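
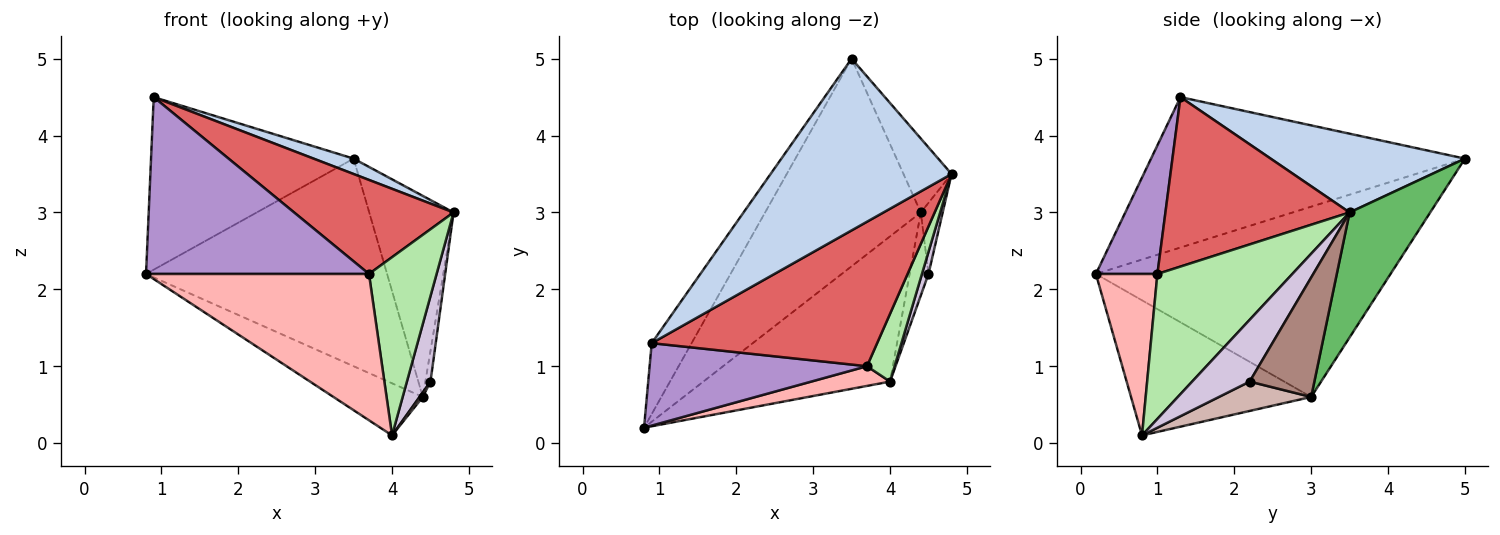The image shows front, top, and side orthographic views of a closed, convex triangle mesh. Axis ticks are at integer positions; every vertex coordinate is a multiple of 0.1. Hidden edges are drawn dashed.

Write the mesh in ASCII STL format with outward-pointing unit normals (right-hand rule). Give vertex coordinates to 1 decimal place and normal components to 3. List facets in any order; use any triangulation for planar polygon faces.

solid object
 facet normal -0.820 0.529 -0.217
  outer loop
   vertex 0.9 1.3 4.5
   vertex 3.5 5.0 3.7
   vertex 0.8 0.2 2.2
  endloop
 endfacet
 facet normal 0.398 -0.082 0.914
  outer loop
   vertex 0.9 1.3 4.5
   vertex 4.8 3.5 3.0
   vertex 3.5 5.0 3.7
  endloop
 endfacet
 facet normal -0.654 0.535 -0.535
  outer loop
   vertex 4.4 3.0 0.6
   vertex 0.8 0.2 2.2
   vertex 3.5 5.0 3.7
  endloop
 endfacet
 facet normal -0.563 0.279 -0.778
  outer loop
   vertex 4.4 3.0 0.6
   vertex 4.0 0.8 0.1
   vertex 0.8 0.2 2.2
  endloop
 endfacet
 facet normal 0.668 0.699 -0.257
  outer loop
   vertex 4.4 3.0 0.6
   vertex 3.5 5.0 3.7
   vertex 4.8 3.5 3.0
  endloop
 endfacet
 facet normal 0.881 -0.442 0.168
  outer loop
   vertex 3.7 1.0 2.2
   vertex 4.0 0.8 0.1
   vertex 4.8 3.5 3.0
  endloop
 endfacet
 facet normal 0.533 -0.461 0.709
  outer loop
   vertex 3.7 1.0 2.2
   vertex 4.8 3.5 3.0
   vertex 0.9 1.3 4.5
  endloop
 endfacet
 facet normal 0.264 -0.956 0.129
  outer loop
   vertex 3.7 1.0 2.2
   vertex 0.8 0.2 2.2
   vertex 4.0 0.8 0.1
  endloop
 endfacet
 facet normal 0.243 -0.879 0.410
  outer loop
   vertex 3.7 1.0 2.2
   vertex 0.9 1.3 4.5
   vertex 0.8 0.2 2.2
  endloop
 endfacet
 facet normal 0.921 -0.378 0.098
  outer loop
   vertex 4.5 2.2 0.8
   vertex 4.8 3.5 3.0
   vertex 4.0 0.8 0.1
  endloop
 endfacet
 facet normal 0.981 0.078 -0.180
  outer loop
   vertex 4.5 2.2 0.8
   vertex 4.4 3.0 0.6
   vertex 4.8 3.5 3.0
  endloop
 endfacet
 facet normal 0.841 -0.030 -0.541
  outer loop
   vertex 4.5 2.2 0.8
   vertex 4.0 0.8 0.1
   vertex 4.4 3.0 0.6
  endloop
 endfacet
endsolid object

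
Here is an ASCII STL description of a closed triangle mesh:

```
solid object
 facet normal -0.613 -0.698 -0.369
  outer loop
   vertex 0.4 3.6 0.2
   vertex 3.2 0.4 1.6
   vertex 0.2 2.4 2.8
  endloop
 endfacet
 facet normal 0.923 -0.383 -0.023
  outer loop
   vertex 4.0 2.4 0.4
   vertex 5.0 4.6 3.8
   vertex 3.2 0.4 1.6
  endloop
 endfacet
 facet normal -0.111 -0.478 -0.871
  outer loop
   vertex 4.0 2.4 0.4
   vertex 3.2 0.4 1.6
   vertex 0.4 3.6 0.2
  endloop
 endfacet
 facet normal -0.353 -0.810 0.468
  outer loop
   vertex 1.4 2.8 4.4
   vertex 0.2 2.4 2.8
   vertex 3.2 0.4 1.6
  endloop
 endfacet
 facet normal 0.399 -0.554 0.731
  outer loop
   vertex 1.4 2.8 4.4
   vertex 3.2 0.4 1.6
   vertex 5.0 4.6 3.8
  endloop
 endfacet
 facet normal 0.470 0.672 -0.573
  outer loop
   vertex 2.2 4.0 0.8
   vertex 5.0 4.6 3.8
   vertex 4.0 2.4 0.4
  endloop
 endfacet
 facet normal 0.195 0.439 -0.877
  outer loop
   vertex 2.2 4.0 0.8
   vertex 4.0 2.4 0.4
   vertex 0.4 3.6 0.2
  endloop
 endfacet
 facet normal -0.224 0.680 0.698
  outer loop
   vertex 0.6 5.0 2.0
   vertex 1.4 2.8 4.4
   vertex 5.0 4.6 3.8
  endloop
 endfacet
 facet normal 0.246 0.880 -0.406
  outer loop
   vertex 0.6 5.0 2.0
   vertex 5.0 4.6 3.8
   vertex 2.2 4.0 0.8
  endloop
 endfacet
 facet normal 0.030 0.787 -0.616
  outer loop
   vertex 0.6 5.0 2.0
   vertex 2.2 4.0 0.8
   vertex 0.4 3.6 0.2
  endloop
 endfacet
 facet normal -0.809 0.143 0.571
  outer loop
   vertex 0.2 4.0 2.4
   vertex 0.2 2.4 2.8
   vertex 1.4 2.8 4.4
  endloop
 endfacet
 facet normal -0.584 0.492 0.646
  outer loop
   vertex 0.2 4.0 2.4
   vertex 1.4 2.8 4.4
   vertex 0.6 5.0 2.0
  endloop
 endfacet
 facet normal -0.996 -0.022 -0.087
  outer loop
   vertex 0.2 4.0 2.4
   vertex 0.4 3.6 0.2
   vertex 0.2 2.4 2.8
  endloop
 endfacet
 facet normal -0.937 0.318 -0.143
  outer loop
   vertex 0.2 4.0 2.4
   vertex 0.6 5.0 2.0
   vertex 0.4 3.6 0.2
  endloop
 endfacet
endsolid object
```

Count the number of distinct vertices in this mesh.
9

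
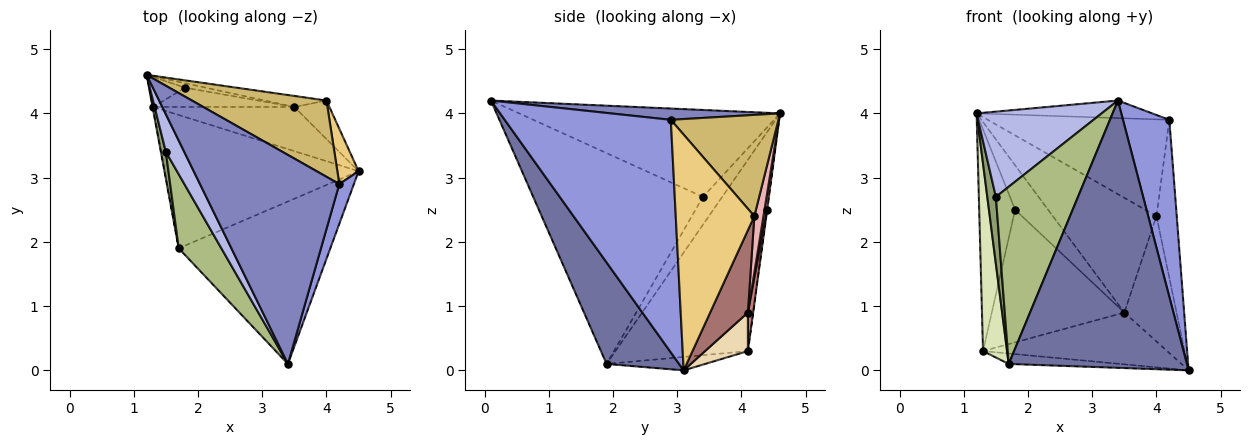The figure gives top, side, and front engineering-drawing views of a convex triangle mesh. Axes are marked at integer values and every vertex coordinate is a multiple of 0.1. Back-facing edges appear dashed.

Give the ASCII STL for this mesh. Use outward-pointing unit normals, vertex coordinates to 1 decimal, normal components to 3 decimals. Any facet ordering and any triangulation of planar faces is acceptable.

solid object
 facet normal 0.328 -0.807 -0.491
  outer loop
   vertex 1.7 1.9 0.1
   vertex 4.5 3.1 0.0
   vertex 3.4 0.1 4.2
  endloop
 endfacet
 facet normal 0.080 0.083 0.993
  outer loop
   vertex 4.2 2.9 3.9
   vertex 1.2 4.6 4.0
   vertex 3.4 0.1 4.2
  endloop
 endfacet
 facet normal 0.961 -0.268 0.060
  outer loop
   vertex 4.2 2.9 3.9
   vertex 3.4 0.1 4.2
   vertex 4.5 3.1 0.0
  endloop
 endfacet
 facet normal -0.886 -0.425 0.188
  outer loop
   vertex 1.5 3.4 2.7
   vertex 3.4 0.1 4.2
   vertex 1.2 4.6 4.0
  endloop
 endfacet
 facet normal -0.902 -0.401 0.162
  outer loop
   vertex 1.5 3.4 2.7
   vertex 1.2 4.6 4.0
   vertex 1.7 1.9 0.1
  endloop
 endfacet
 facet normal -0.886 -0.428 0.179
  outer loop
   vertex 1.5 3.4 2.7
   vertex 1.7 1.9 0.1
   vertex 3.4 0.1 4.2
  endloop
 endfacet
 facet normal -0.005 0.991 -0.134
  outer loop
   vertex 1.3 4.1 0.3
   vertex 1.2 4.6 4.0
   vertex 1.8 4.4 2.5
  endloop
 endfacet
 facet normal -0.984 -0.179 -0.002
  outer loop
   vertex 1.3 4.1 0.3
   vertex 1.7 1.9 0.1
   vertex 1.2 4.6 4.0
  endloop
 endfacet
 facet normal -0.069 0.078 -0.995
  outer loop
   vertex 1.3 4.1 0.3
   vertex 4.5 3.1 0.0
   vertex 1.7 1.9 0.1
  endloop
 endfacet
 facet normal 0.422 0.712 0.561
  outer loop
   vertex 4.0 4.2 2.4
   vertex 1.2 4.6 4.0
   vertex 4.2 2.9 3.9
  endloop
 endfacet
 facet normal 0.965 0.249 0.087
  outer loop
   vertex 4.0 4.2 2.4
   vertex 4.2 2.9 3.9
   vertex 4.5 3.1 0.0
  endloop
 endfacet
 facet normal 0.174 0.749 -0.639
  outer loop
   vertex 3.5 4.1 0.9
   vertex 4.5 3.1 0.0
   vertex 1.3 4.1 0.3
  endloop
 endfacet
 facet normal 0.569 0.786 -0.242
  outer loop
   vertex 3.5 4.1 0.9
   vertex 4.0 4.2 2.4
   vertex 4.5 3.1 0.0
  endloop
 endfacet
 facet normal 0.039 0.989 -0.144
  outer loop
   vertex 3.5 4.1 0.9
   vertex 1.3 4.1 0.3
   vertex 1.8 4.4 2.5
  endloop
 endfacet
 facet normal 0.081 0.992 -0.100
  outer loop
   vertex 3.5 4.1 0.9
   vertex 1.8 4.4 2.5
   vertex 1.2 4.6 4.0
  endloop
 endfacet
 facet normal 0.087 0.992 -0.095
  outer loop
   vertex 3.5 4.1 0.9
   vertex 1.2 4.6 4.0
   vertex 4.0 4.2 2.4
  endloop
 endfacet
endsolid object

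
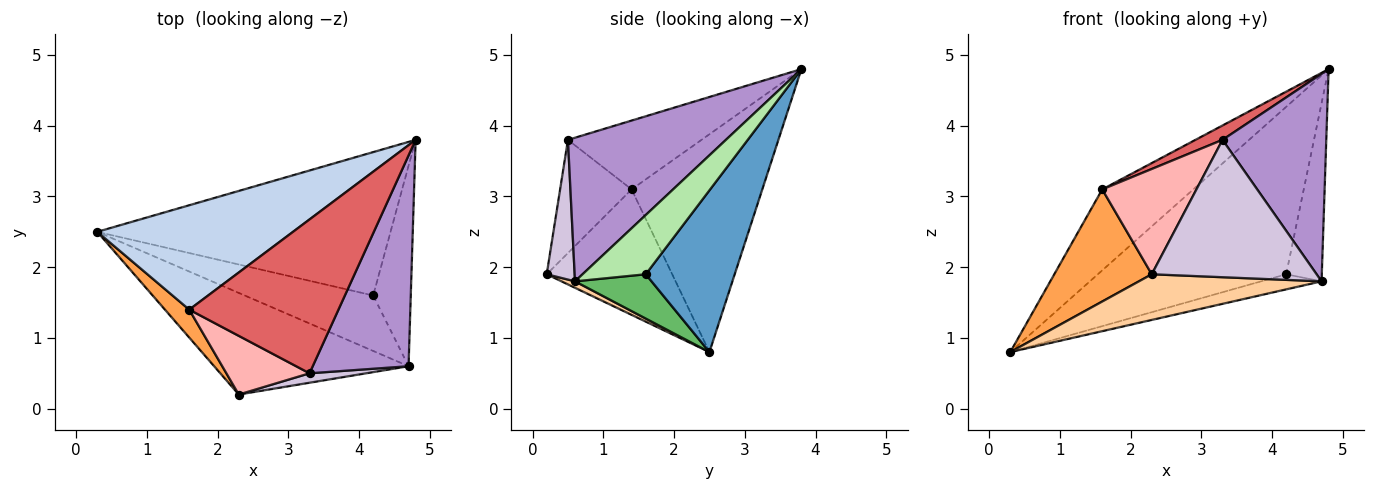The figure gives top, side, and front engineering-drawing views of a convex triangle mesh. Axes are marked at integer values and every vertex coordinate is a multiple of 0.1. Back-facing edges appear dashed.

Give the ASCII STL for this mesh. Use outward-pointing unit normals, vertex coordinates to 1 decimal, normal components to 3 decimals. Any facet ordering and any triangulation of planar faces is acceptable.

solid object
 facet normal 0.338 0.715 -0.612
  outer loop
   vertex 4.2 1.6 1.9
   vertex 0.3 2.5 0.8
   vertex 4.8 3.8 4.8
  endloop
 endfacet
 facet normal -0.660 0.460 0.593
  outer loop
   vertex 1.6 1.4 3.1
   vertex 4.8 3.8 4.8
   vertex 0.3 2.5 0.8
  endloop
 endfacet
 facet normal -0.781 -0.606 0.151
  outer loop
   vertex 1.6 1.4 3.1
   vertex 0.3 2.5 0.8
   vertex 2.3 0.2 1.9
  endloop
 endfacet
 facet normal 0.030 -0.410 -0.912
  outer loop
   vertex 4.7 0.6 1.8
   vertex 2.3 0.2 1.9
   vertex 0.3 2.5 0.8
  endloop
 endfacet
 facet normal 0.316 0.249 -0.915
  outer loop
   vertex 4.7 0.6 1.8
   vertex 0.3 2.5 0.8
   vertex 4.2 1.6 1.9
  endloop
 endfacet
 facet normal 0.763 0.430 -0.484
  outer loop
   vertex 4.7 0.6 1.8
   vertex 4.2 1.6 1.9
   vertex 4.8 3.8 4.8
  endloop
 endfacet
 facet normal -0.417 -0.085 0.905
  outer loop
   vertex 3.3 0.5 3.8
   vertex 4.8 3.8 4.8
   vertex 1.6 1.4 3.1
  endloop
 endfacet
 facet normal -0.553 -0.728 0.406
  outer loop
   vertex 3.3 0.5 3.8
   vertex 1.6 1.4 3.1
   vertex 2.3 0.2 1.9
  endloop
 endfacet
 facet normal 0.730 -0.479 0.487
  outer loop
   vertex 3.3 0.5 3.8
   vertex 4.7 0.6 1.8
   vertex 4.8 3.8 4.8
  endloop
 endfacet
 facet normal 0.167 -0.984 0.068
  outer loop
   vertex 3.3 0.5 3.8
   vertex 2.3 0.2 1.9
   vertex 4.7 0.6 1.8
  endloop
 endfacet
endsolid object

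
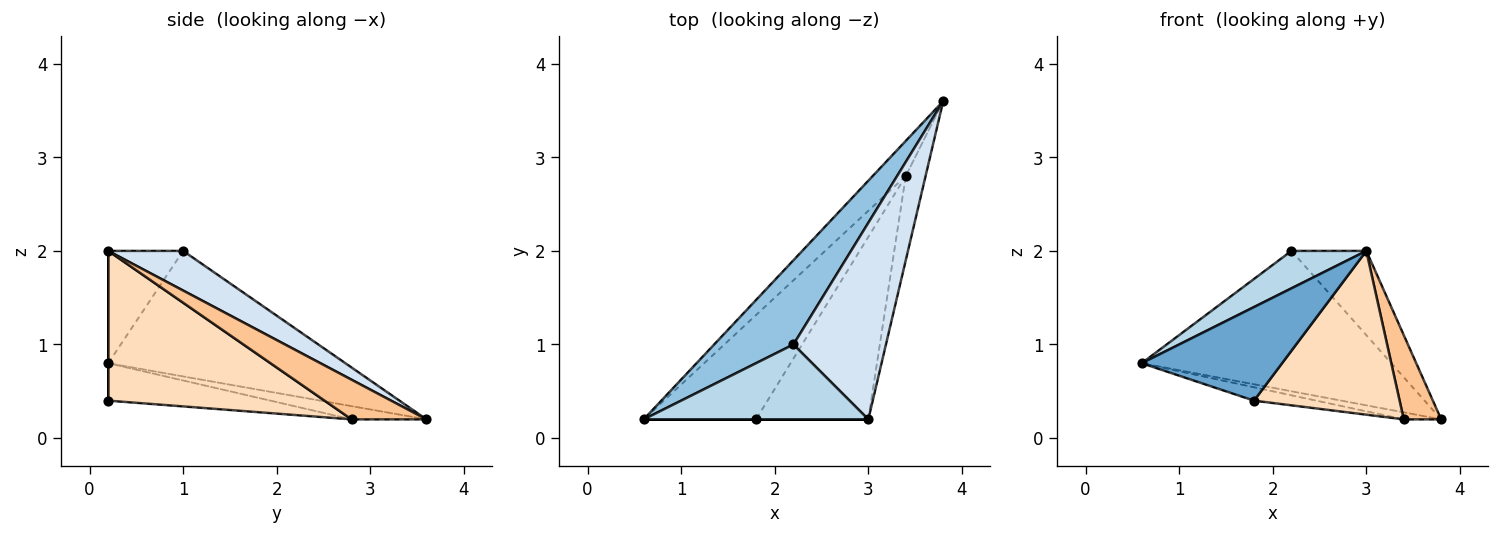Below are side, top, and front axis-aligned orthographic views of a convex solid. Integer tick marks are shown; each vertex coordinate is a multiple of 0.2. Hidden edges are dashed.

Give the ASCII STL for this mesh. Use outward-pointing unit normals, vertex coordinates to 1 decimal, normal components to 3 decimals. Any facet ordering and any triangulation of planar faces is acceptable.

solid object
 facet normal 0.000 -1.000 0.000
  outer loop
   vertex 1.8 0.2 0.4
   vertex 3.0 0.2 2.0
   vertex 0.6 0.2 0.8
  endloop
 endfacet
 facet normal -0.632 0.665 0.399
  outer loop
   vertex 2.2 1.0 2.0
   vertex 3.8 3.6 0.2
   vertex 0.6 0.2 0.8
  endloop
 endfacet
 facet normal -0.408 -0.408 0.816
  outer loop
   vertex 2.2 1.0 2.0
   vertex 0.6 0.2 0.8
   vertex 3.0 0.2 2.0
  endloop
 endfacet
 facet normal 0.367 0.367 0.855
  outer loop
   vertex 2.2 1.0 2.0
   vertex 3.0 0.2 2.0
   vertex 3.8 3.6 0.2
  endloop
 endfacet
 facet normal -0.365 0.183 -0.913
  outer loop
   vertex 3.4 2.8 0.2
   vertex 0.6 0.2 0.8
   vertex 3.8 3.6 0.2
  endloop
 endfacet
 facet normal -0.314 0.121 -0.942
  outer loop
   vertex 3.4 2.8 0.2
   vertex 1.8 0.2 0.4
   vertex 0.6 0.2 0.8
  endloop
 endfacet
 facet normal 0.816 -0.408 -0.408
  outer loop
   vertex 3.4 2.8 0.2
   vertex 3.8 3.6 0.2
   vertex 3.0 0.2 2.0
  endloop
 endfacet
 facet normal 0.704 -0.474 -0.528
  outer loop
   vertex 3.4 2.8 0.2
   vertex 3.0 0.2 2.0
   vertex 1.8 0.2 0.4
  endloop
 endfacet
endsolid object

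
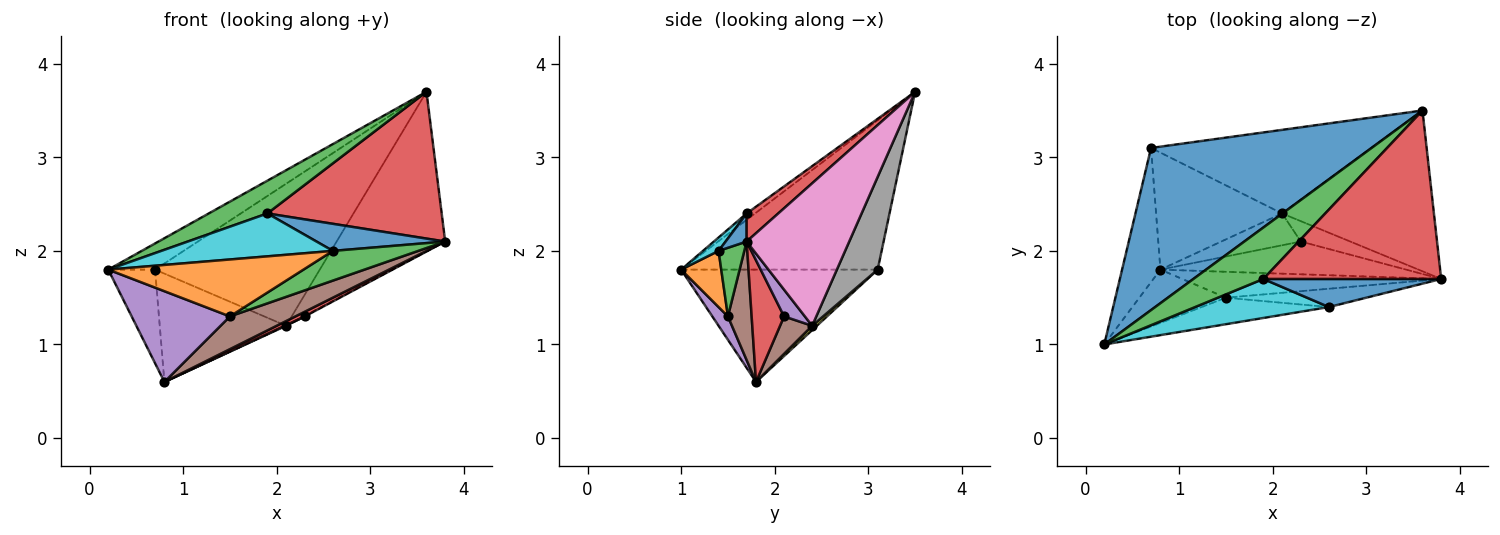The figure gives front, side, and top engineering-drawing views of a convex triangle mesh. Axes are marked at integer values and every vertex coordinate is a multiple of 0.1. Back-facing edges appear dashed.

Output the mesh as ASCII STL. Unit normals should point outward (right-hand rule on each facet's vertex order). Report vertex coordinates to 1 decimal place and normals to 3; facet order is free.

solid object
 facet normal -0.556 0.132 0.821
  outer loop
   vertex 0.7 3.1 1.8
   vertex 0.2 1.0 1.8
   vertex 3.6 3.5 3.7
  endloop
 endfacet
 facet normal -0.923 0.220 -0.315
  outer loop
   vertex 0.7 3.1 1.8
   vertex 0.8 1.8 0.6
   vertex 0.2 1.0 1.8
  endloop
 endfacet
 facet normal -0.076 -0.535 0.841
  outer loop
   vertex 1.9 1.7 2.4
   vertex 3.6 3.5 3.7
   vertex 0.2 1.0 1.8
  endloop
 endfacet
 facet normal 0.118 -0.652 0.749
  outer loop
   vertex 1.9 1.7 2.4
   vertex 3.8 1.7 2.1
   vertex 3.6 3.5 3.7
  endloop
 endfacet
 facet normal 0.136 -0.854 -0.502
  outer loop
   vertex 1.5 1.5 1.3
   vertex 0.2 1.0 1.8
   vertex 0.8 1.8 0.6
  endloop
 endfacet
 facet normal 0.273 -0.755 -0.597
  outer loop
   vertex 1.5 1.5 1.3
   vertex 0.8 1.8 0.6
   vertex 3.8 1.7 2.1
  endloop
 endfacet
 facet normal 0.554 0.587 -0.591
  outer loop
   vertex 2.1 2.4 1.2
   vertex 3.6 3.5 3.7
   vertex 3.8 1.7 2.1
  endloop
 endfacet
 facet normal 0.209 0.843 -0.496
  outer loop
   vertex 2.1 2.4 1.2
   vertex 0.7 3.1 1.8
   vertex 3.6 3.5 3.7
  endloop
 endfacet
 facet normal 0.025 0.679 -0.734
  outer loop
   vertex 2.1 2.4 1.2
   vertex 0.8 1.8 0.6
   vertex 0.7 3.1 1.8
  endloop
 endfacet
 facet normal 0.067 -0.738 0.671
  outer loop
   vertex 2.6 1.4 2.0
   vertex 1.9 1.7 2.4
   vertex 0.2 1.0 1.8
  endloop
 endfacet
 facet normal 0.113 -0.690 0.715
  outer loop
   vertex 2.6 1.4 2.0
   vertex 3.8 1.7 2.1
   vertex 1.9 1.7 2.4
  endloop
 endfacet
 facet normal 0.183 -0.891 -0.415
  outer loop
   vertex 2.6 1.4 2.0
   vertex 0.2 1.0 1.8
   vertex 1.5 1.5 1.3
  endloop
 endfacet
 facet normal 0.248 -0.825 -0.508
  outer loop
   vertex 2.6 1.4 2.0
   vertex 1.5 1.5 1.3
   vertex 3.8 1.7 2.1
  endloop
 endfacet
 facet normal 0.440 -0.127 -0.889
  outer loop
   vertex 2.3 2.1 1.3
   vertex 3.8 1.7 2.1
   vertex 0.8 1.8 0.6
  endloop
 endfacet
 facet normal 0.475 0.024 -0.879
  outer loop
   vertex 2.3 2.1 1.3
   vertex 2.1 2.4 1.2
   vertex 3.8 1.7 2.1
  endloop
 endfacet
 facet normal 0.426 -0.018 -0.905
  outer loop
   vertex 2.3 2.1 1.3
   vertex 0.8 1.8 0.6
   vertex 2.1 2.4 1.2
  endloop
 endfacet
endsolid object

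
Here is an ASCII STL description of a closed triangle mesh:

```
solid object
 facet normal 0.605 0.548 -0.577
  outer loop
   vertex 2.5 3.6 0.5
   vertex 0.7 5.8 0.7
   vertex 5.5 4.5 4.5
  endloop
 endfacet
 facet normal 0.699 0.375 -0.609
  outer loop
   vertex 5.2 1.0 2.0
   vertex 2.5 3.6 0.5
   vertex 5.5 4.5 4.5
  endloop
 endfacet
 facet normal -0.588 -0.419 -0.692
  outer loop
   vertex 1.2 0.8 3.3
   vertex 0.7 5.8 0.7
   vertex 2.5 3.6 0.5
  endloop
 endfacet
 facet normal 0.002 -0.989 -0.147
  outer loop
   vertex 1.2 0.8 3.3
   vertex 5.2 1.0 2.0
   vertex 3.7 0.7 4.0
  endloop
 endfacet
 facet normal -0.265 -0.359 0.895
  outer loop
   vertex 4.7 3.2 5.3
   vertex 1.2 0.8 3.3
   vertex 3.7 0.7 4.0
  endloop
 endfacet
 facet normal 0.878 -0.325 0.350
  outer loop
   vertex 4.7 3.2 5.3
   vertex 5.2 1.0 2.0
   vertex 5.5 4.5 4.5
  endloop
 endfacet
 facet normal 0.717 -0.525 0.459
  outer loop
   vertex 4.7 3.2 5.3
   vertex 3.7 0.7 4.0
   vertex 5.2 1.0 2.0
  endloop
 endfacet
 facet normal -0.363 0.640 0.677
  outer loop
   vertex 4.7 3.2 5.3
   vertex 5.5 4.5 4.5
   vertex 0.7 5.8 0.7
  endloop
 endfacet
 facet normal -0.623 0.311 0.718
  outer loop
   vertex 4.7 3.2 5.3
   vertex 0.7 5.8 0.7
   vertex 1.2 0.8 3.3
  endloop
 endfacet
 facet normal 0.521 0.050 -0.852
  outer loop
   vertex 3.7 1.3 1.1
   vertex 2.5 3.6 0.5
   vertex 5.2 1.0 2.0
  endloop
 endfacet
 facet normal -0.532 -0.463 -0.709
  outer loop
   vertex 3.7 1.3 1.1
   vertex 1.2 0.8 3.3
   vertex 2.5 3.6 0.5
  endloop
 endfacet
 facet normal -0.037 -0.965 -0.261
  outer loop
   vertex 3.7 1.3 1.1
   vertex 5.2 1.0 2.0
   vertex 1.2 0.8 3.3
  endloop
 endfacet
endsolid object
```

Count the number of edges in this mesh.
18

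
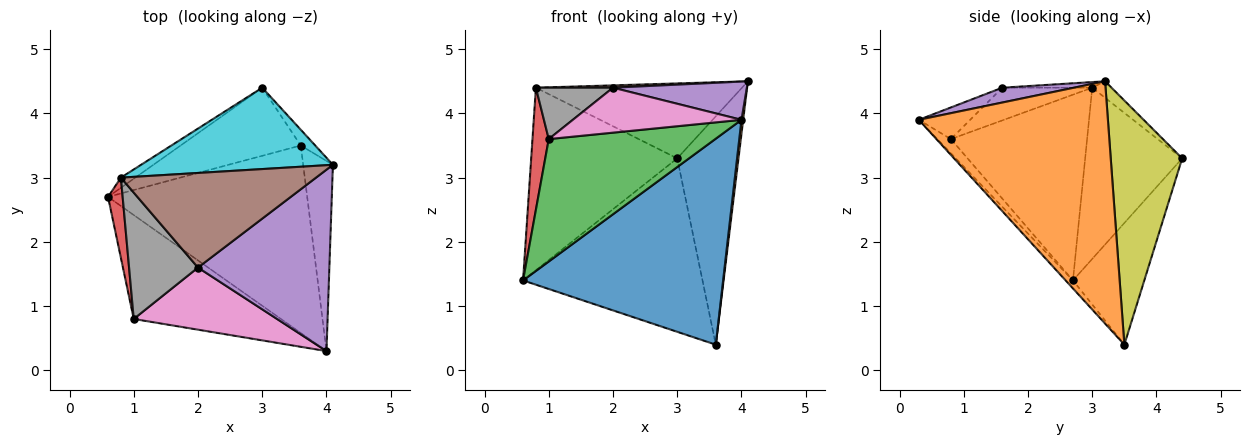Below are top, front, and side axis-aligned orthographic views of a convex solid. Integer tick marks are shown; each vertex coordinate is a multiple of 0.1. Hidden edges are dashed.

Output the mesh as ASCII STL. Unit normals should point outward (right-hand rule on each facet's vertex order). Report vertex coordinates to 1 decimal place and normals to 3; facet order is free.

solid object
 facet normal -0.027 -0.739 -0.673
  outer loop
   vertex 3.6 3.5 0.4
   vertex 4.0 0.3 3.9
   vertex 0.6 2.7 1.4
  endloop
 endfacet
 facet normal 0.993 -0.009 -0.122
  outer loop
   vertex 3.6 3.5 0.4
   vertex 4.1 3.2 4.5
   vertex 4.0 0.3 3.9
  endloop
 endfacet
 facet normal -0.062 -0.761 -0.646
  outer loop
   vertex 1.0 0.8 3.6
   vertex 0.6 2.7 1.4
   vertex 4.0 0.3 3.9
  endloop
 endfacet
 facet normal -0.990 -0.118 0.078
  outer loop
   vertex 1.0 0.8 3.6
   vertex 0.8 3.0 4.4
   vertex 0.6 2.7 1.4
  endloop
 endfacet
 facet normal 0.110 -0.205 0.973
  outer loop
   vertex 2.0 1.6 4.4
   vertex 4.0 0.3 3.9
   vertex 4.1 3.2 4.5
  endloop
 endfacet
 facet normal -0.029 -0.025 0.999
  outer loop
   vertex 2.0 1.6 4.4
   vertex 4.1 3.2 4.5
   vertex 0.8 3.0 4.4
  endloop
 endfacet
 facet normal -0.176 -0.577 0.797
  outer loop
   vertex 2.0 1.6 4.4
   vertex 1.0 0.8 3.6
   vertex 4.0 0.3 3.9
  endloop
 endfacet
 facet normal -0.402 -0.345 0.848
  outer loop
   vertex 2.0 1.6 4.4
   vertex 0.8 3.0 4.4
   vertex 1.0 0.8 3.6
  endloop
 endfacet
 facet normal 0.758 0.650 -0.045
  outer loop
   vertex 3.0 4.4 3.3
   vertex 4.1 3.2 4.5
   vertex 3.6 3.5 0.4
  endloop
 endfacet
 facet normal -0.063 0.676 0.734
  outer loop
   vertex 3.0 4.4 3.3
   vertex 0.8 3.0 4.4
   vertex 4.1 3.2 4.5
  endloop
 endfacet
 facet normal -0.347 0.873 -0.343
  outer loop
   vertex 3.0 4.4 3.3
   vertex 3.6 3.5 0.4
   vertex 0.6 2.7 1.4
  endloop
 endfacet
 facet normal -0.553 0.832 -0.046
  outer loop
   vertex 3.0 4.4 3.3
   vertex 0.6 2.7 1.4
   vertex 0.8 3.0 4.4
  endloop
 endfacet
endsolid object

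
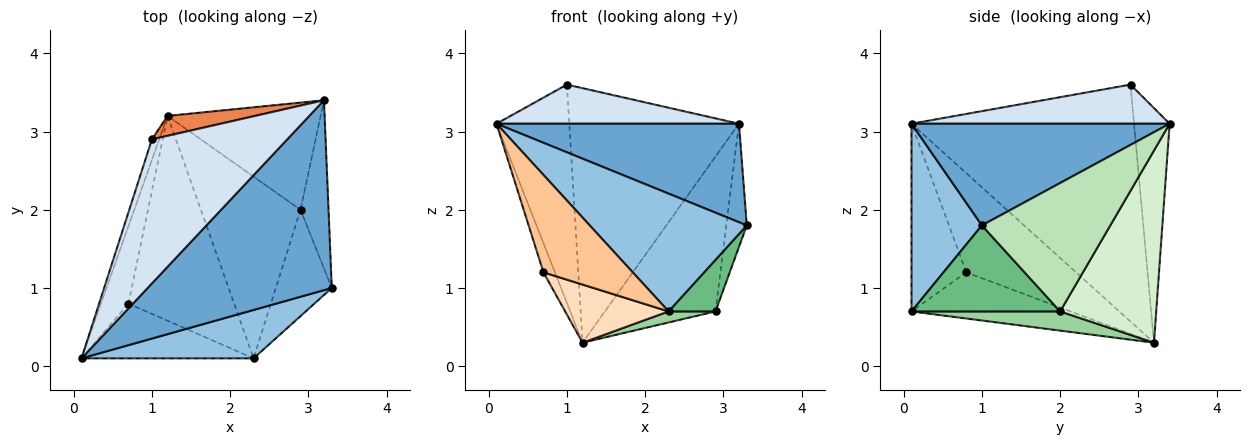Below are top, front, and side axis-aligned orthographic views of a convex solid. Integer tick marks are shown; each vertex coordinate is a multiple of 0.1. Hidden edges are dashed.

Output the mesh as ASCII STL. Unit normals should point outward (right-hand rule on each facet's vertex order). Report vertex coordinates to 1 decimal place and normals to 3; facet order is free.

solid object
 facet normal 0.440 -0.413 0.797
  outer loop
   vertex 3.2 3.4 3.1
   vertex 0.1 0.1 3.1
   vertex 3.3 1.0 1.8
  endloop
 endfacet
 facet normal 0.383 -0.854 0.351
  outer loop
   vertex 2.3 0.1 0.7
   vertex 3.3 1.0 1.8
   vertex 0.1 0.1 3.1
  endloop
 endfacet
 facet normal -0.950 0.311 -0.029
  outer loop
   vertex 1.0 2.9 3.6
   vertex 1.2 3.2 0.3
   vertex 0.1 0.1 3.1
  endloop
 endfacet
 facet normal 0.269 -0.252 0.930
  outer loop
   vertex 1.0 2.9 3.6
   vertex 0.1 0.1 3.1
   vertex 3.2 3.4 3.1
  endloop
 endfacet
 facet normal -0.204 0.976 0.076
  outer loop
   vertex 1.0 2.9 3.6
   vertex 3.2 3.4 3.1
   vertex 1.2 3.2 0.3
  endloop
 endfacet
 facet normal -0.959 0.100 -0.266
  outer loop
   vertex 0.7 0.8 1.2
   vertex 0.1 0.1 3.1
   vertex 1.2 3.2 0.3
  endloop
 endfacet
 facet normal -0.471 -0.769 -0.432
  outer loop
   vertex 0.7 0.8 1.2
   vertex 2.3 0.1 0.7
   vertex 0.1 0.1 3.1
  endloop
 endfacet
 facet normal -0.387 -0.252 -0.887
  outer loop
   vertex 0.7 0.8 1.2
   vertex 1.2 3.2 0.3
   vertex 2.3 0.1 0.7
  endloop
 endfacet
 facet normal 0.810 -0.256 -0.527
  outer loop
   vertex 2.9 2.0 0.7
   vertex 3.3 1.0 1.8
   vertex 2.3 0.1 0.7
  endloop
 endfacet
 facet normal 0.189 -0.060 -0.980
  outer loop
   vertex 2.9 2.0 0.7
   vertex 2.3 0.1 0.7
   vertex 1.2 3.2 0.3
  endloop
 endfacet
 facet normal 0.965 0.154 -0.211
  outer loop
   vertex 2.9 2.0 0.7
   vertex 3.2 3.4 3.1
   vertex 3.3 1.0 1.8
  endloop
 endfacet
 facet normal 0.581 0.669 -0.463
  outer loop
   vertex 2.9 2.0 0.7
   vertex 1.2 3.2 0.3
   vertex 3.2 3.4 3.1
  endloop
 endfacet
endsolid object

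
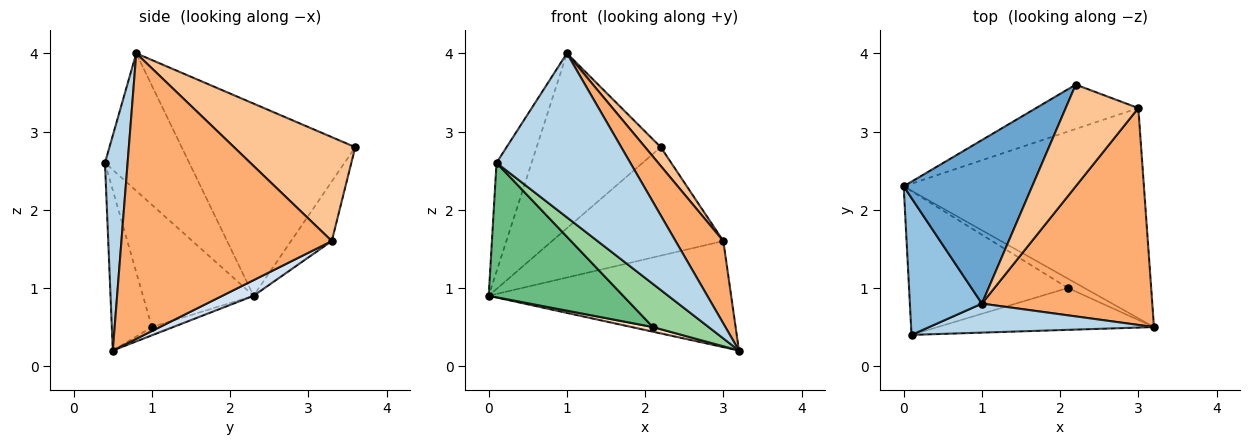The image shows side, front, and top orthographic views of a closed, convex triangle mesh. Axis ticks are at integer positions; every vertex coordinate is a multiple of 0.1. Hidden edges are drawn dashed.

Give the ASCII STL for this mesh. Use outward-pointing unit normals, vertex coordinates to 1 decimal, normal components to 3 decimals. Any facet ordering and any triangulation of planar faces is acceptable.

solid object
 facet normal -0.715 0.511 0.478
  outer loop
   vertex 1.0 0.8 4.0
   vertex 2.2 3.6 2.8
   vertex 0.0 2.3 0.9
  endloop
 endfacet
 facet normal -0.831 0.346 0.435
  outer loop
   vertex 0.1 0.4 2.6
   vertex 1.0 0.8 4.0
   vertex 0.0 2.3 0.9
  endloop
 endfacet
 facet normal 0.164 -0.971 0.172
  outer loop
   vertex 0.1 0.4 2.6
   vertex 3.2 0.5 0.2
   vertex 1.0 0.8 4.0
  endloop
 endfacet
 facet normal 0.058 0.450 -0.891
  outer loop
   vertex 3.0 3.3 1.6
   vertex 3.2 0.5 0.2
   vertex 0.0 2.3 0.9
  endloop
 endfacet
 facet normal -0.215 0.904 -0.369
  outer loop
   vertex 3.0 3.3 1.6
   vertex 0.0 2.3 0.9
   vertex 2.2 3.6 2.8
  endloop
 endfacet
 facet normal 0.843 -0.191 0.503
  outer loop
   vertex 3.0 3.3 1.6
   vertex 1.0 0.8 4.0
   vertex 3.2 0.5 0.2
  endloop
 endfacet
 facet normal 0.815 -0.105 0.570
  outer loop
   vertex 3.0 3.3 1.6
   vertex 2.2 3.6 2.8
   vertex 1.0 0.8 4.0
  endloop
 endfacet
 facet normal -0.408 -0.408 -0.816
  outer loop
   vertex 2.1 1.0 0.5
   vertex 0.0 2.3 0.9
   vertex 3.2 0.5 0.2
  endloop
 endfacet
 facet normal -0.490 -0.595 -0.637
  outer loop
   vertex 2.1 1.0 0.5
   vertex 0.1 0.4 2.6
   vertex 0.0 2.3 0.9
  endloop
 endfacet
 facet normal -0.459 -0.638 -0.619
  outer loop
   vertex 2.1 1.0 0.5
   vertex 3.2 0.5 0.2
   vertex 0.1 0.4 2.6
  endloop
 endfacet
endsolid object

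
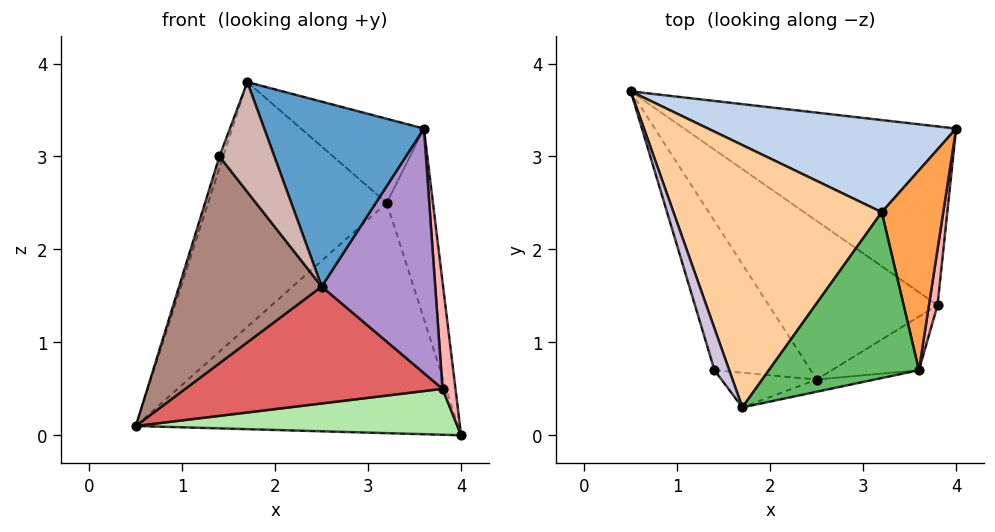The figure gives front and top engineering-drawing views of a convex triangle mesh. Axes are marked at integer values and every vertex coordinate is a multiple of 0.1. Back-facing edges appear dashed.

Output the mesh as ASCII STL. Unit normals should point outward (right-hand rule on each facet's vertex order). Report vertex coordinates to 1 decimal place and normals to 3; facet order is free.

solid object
 facet normal 0.189 -0.980 -0.065
  outer loop
   vertex 2.5 0.6 1.6
   vertex 3.6 0.7 3.3
   vertex 1.7 0.3 3.8
  endloop
 endfacet
 facet normal 0.116 0.922 0.369
  outer loop
   vertex 3.2 2.4 2.5
   vertex 4.0 3.3 0.0
   vertex 0.5 3.7 0.1
  endloop
 endfacet
 facet normal 0.830 0.385 0.404
  outer loop
   vertex 3.2 2.4 2.5
   vertex 3.6 0.7 3.3
   vertex 4.0 3.3 0.0
  endloop
 endfacet
 facet normal -0.306 0.649 0.696
  outer loop
   vertex 3.2 2.4 2.5
   vertex 0.5 3.7 0.1
   vertex 1.7 0.3 3.8
  endloop
 endfacet
 facet normal 0.138 0.448 0.883
  outer loop
   vertex 3.2 2.4 2.5
   vertex 1.7 0.3 3.8
   vertex 3.6 0.7 3.3
  endloop
 endfacet
 facet normal -0.056 -0.249 -0.967
  outer loop
   vertex 3.8 1.4 0.5
   vertex 0.5 3.7 0.1
   vertex 4.0 3.3 0.0
  endloop
 endfacet
 facet normal -0.301 -0.566 -0.768
  outer loop
   vertex 3.8 1.4 0.5
   vertex 2.5 0.6 1.6
   vertex 0.5 3.7 0.1
  endloop
 endfacet
 facet normal 0.995 -0.092 0.048
  outer loop
   vertex 3.8 1.4 0.5
   vertex 4.0 3.3 0.0
   vertex 3.6 0.7 3.3
  endloop
 endfacet
 facet normal 0.387 -0.901 -0.198
  outer loop
   vertex 3.8 1.4 0.5
   vertex 3.6 0.7 3.3
   vertex 2.5 0.6 1.6
  endloop
 endfacet
 facet normal -0.911 0.110 0.397
  outer loop
   vertex 1.4 0.7 3.0
   vertex 1.7 0.3 3.8
   vertex 0.5 3.7 0.1
  endloop
 endfacet
 facet normal -0.633 -0.628 -0.453
  outer loop
   vertex 1.4 0.7 3.0
   vertex 0.5 3.7 0.1
   vertex 2.5 0.6 1.6
  endloop
 endfacet
 facet normal -0.425 -0.863 -0.272
  outer loop
   vertex 1.4 0.7 3.0
   vertex 2.5 0.6 1.6
   vertex 1.7 0.3 3.8
  endloop
 endfacet
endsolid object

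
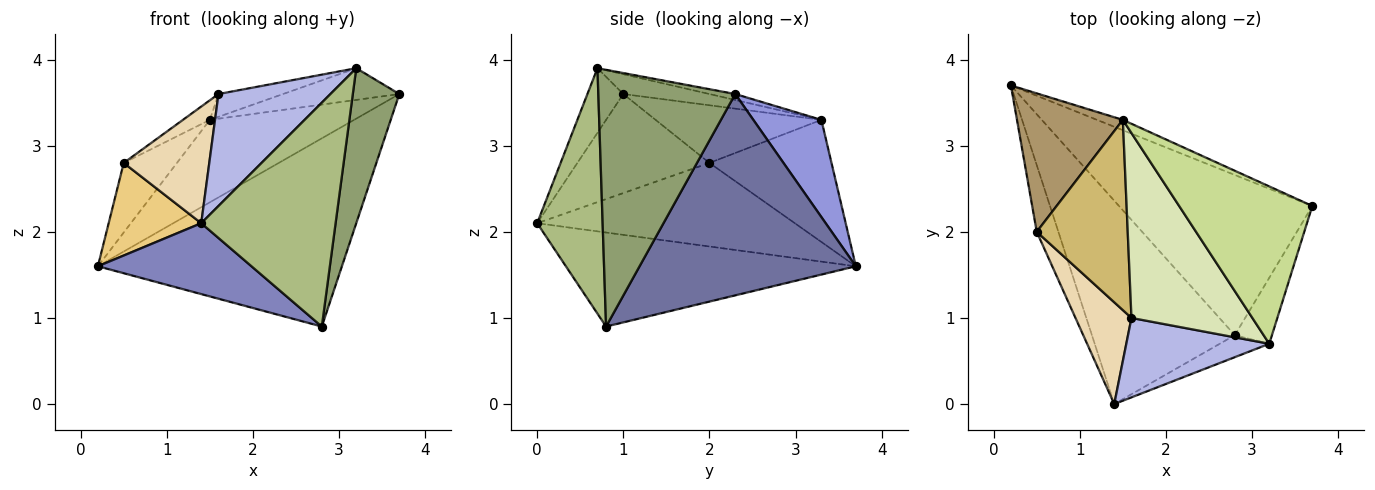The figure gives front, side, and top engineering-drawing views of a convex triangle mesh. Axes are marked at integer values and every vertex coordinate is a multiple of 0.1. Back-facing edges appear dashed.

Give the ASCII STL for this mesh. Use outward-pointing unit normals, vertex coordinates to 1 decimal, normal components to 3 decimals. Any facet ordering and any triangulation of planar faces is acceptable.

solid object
 facet normal 0.559 0.631 -0.537
  outer loop
   vertex 2.8 0.8 0.9
   vertex 0.2 3.7 1.6
   vertex 3.7 2.3 3.6
  endloop
 endfacet
 facet normal -0.528 -0.280 -0.802
  outer loop
   vertex 2.8 0.8 0.9
   vertex 1.4 0.0 2.1
   vertex 0.2 3.7 1.6
  endloop
 endfacet
 facet normal 0.424 0.899 -0.113
  outer loop
   vertex 1.5 3.3 3.3
   vertex 3.7 2.3 3.6
   vertex 0.2 3.7 1.6
  endloop
 endfacet
 facet normal -0.253 -0.789 0.560
  outer loop
   vertex 3.2 0.7 3.9
   vertex 1.6 1.0 3.6
   vertex 1.4 0.0 2.1
  endloop
 endfacet
 facet normal 0.938 -0.319 -0.136
  outer loop
   vertex 3.2 0.7 3.9
   vertex 2.8 0.8 0.9
   vertex 3.7 2.3 3.6
  endloop
 endfacet
 facet normal 0.436 -0.896 -0.088
  outer loop
   vertex 3.2 0.7 3.9
   vertex 1.4 0.0 2.1
   vertex 2.8 0.8 0.9
  endloop
 endfacet
 facet normal -0.044 0.197 0.979
  outer loop
   vertex 3.2 0.7 3.9
   vertex 3.7 2.3 3.6
   vertex 1.5 3.3 3.3
  endloop
 endfacet
 facet normal -0.161 0.121 0.980
  outer loop
   vertex 3.2 0.7 3.9
   vertex 1.5 3.3 3.3
   vertex 1.6 1.0 3.6
  endloop
 endfacet
 facet normal -0.718 0.313 0.622
  outer loop
   vertex 0.5 2.0 2.8
   vertex 1.5 3.3 3.3
   vertex 0.2 3.7 1.6
  endloop
 endfacet
 facet normal -0.533 0.087 0.841
  outer loop
   vertex 0.5 2.0 2.8
   vertex 1.6 1.0 3.6
   vertex 1.5 3.3 3.3
  endloop
 endfacet
 facet normal -0.914 -0.329 -0.237
  outer loop
   vertex 0.5 2.0 2.8
   vertex 0.2 3.7 1.6
   vertex 1.4 0.0 2.1
  endloop
 endfacet
 facet normal -0.758 -0.491 0.429
  outer loop
   vertex 0.5 2.0 2.8
   vertex 1.4 0.0 2.1
   vertex 1.6 1.0 3.6
  endloop
 endfacet
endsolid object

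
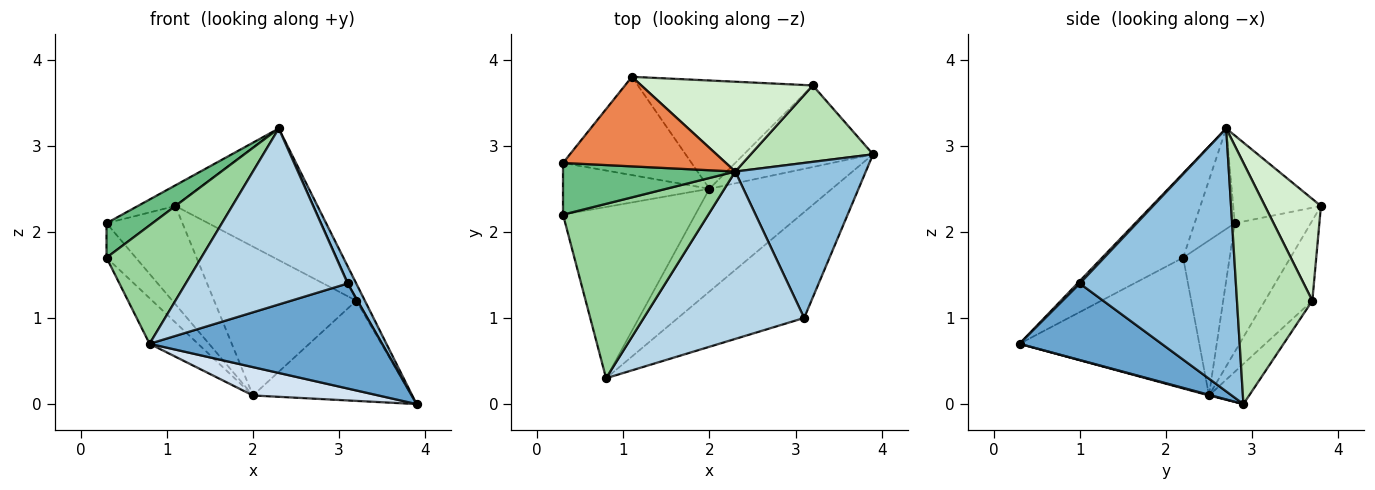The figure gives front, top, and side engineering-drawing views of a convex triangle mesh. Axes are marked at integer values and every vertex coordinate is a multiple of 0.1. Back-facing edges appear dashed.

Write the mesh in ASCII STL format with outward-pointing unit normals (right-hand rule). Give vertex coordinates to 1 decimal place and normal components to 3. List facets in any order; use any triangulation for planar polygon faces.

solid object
 facet normal 0.395 -0.647 -0.652
  outer loop
   vertex 3.1 1.0 1.4
   vertex 0.8 0.3 0.7
   vertex 3.9 2.9 0.0
  endloop
 endfacet
 facet normal 0.895 -0.049 0.444
  outer loop
   vertex 3.1 1.0 1.4
   vertex 3.9 2.9 0.0
   vertex 2.3 2.7 3.2
  endloop
 endfacet
 facet normal 0.011 -0.725 0.689
  outer loop
   vertex 3.1 1.0 1.4
   vertex 2.3 2.7 3.2
   vertex 0.8 0.3 0.7
  endloop
 endfacet
 facet normal 0.005 -0.266 -0.964
  outer loop
   vertex 2.0 2.5 0.1
   vertex 3.9 2.9 0.0
   vertex 0.8 0.3 0.7
  endloop
 endfacet
 facet normal -0.465 0.199 0.863
  outer loop
   vertex 1.1 3.8 2.3
   vertex 0.3 2.8 2.1
   vertex 2.3 2.7 3.2
  endloop
 endfacet
 facet normal -0.577 0.577 -0.577
  outer loop
   vertex 1.1 3.8 2.3
   vertex 2.0 2.5 0.1
   vertex 0.3 2.8 2.1
  endloop
 endfacet
 facet normal -0.661 0.416 -0.624
  outer loop
   vertex 0.3 2.2 1.7
   vertex 0.3 2.8 2.1
   vertex 2.0 2.5 0.1
  endloop
 endfacet
 facet normal -0.691 0.186 -0.699
  outer loop
   vertex 0.3 2.2 1.7
   vertex 2.0 2.5 0.1
   vertex 0.8 0.3 0.7
  endloop
 endfacet
 facet normal -0.437 -0.499 0.749
  outer loop
   vertex 0.3 2.2 1.7
   vertex 2.3 2.7 3.2
   vertex 0.3 2.8 2.1
  endloop
 endfacet
 facet normal -0.433 -0.506 0.746
  outer loop
   vertex 0.3 2.2 1.7
   vertex 0.8 0.3 0.7
   vertex 2.3 2.7 3.2
  endloop
 endfacet
 facet normal 0.887 0.101 0.450
  outer loop
   vertex 3.2 3.7 1.2
   vertex 2.3 2.7 3.2
   vertex 3.9 2.9 0.0
  endloop
 endfacet
 facet normal 0.317 0.783 0.534
  outer loop
   vertex 3.2 3.7 1.2
   vertex 1.1 3.8 2.3
   vertex 2.3 2.7 3.2
  endloop
 endfacet
 facet normal -0.193 0.761 -0.620
  outer loop
   vertex 3.2 3.7 1.2
   vertex 3.9 2.9 0.0
   vertex 2.0 2.5 0.1
  endloop
 endfacet
 facet normal -0.260 0.781 -0.568
  outer loop
   vertex 3.2 3.7 1.2
   vertex 2.0 2.5 0.1
   vertex 1.1 3.8 2.3
  endloop
 endfacet
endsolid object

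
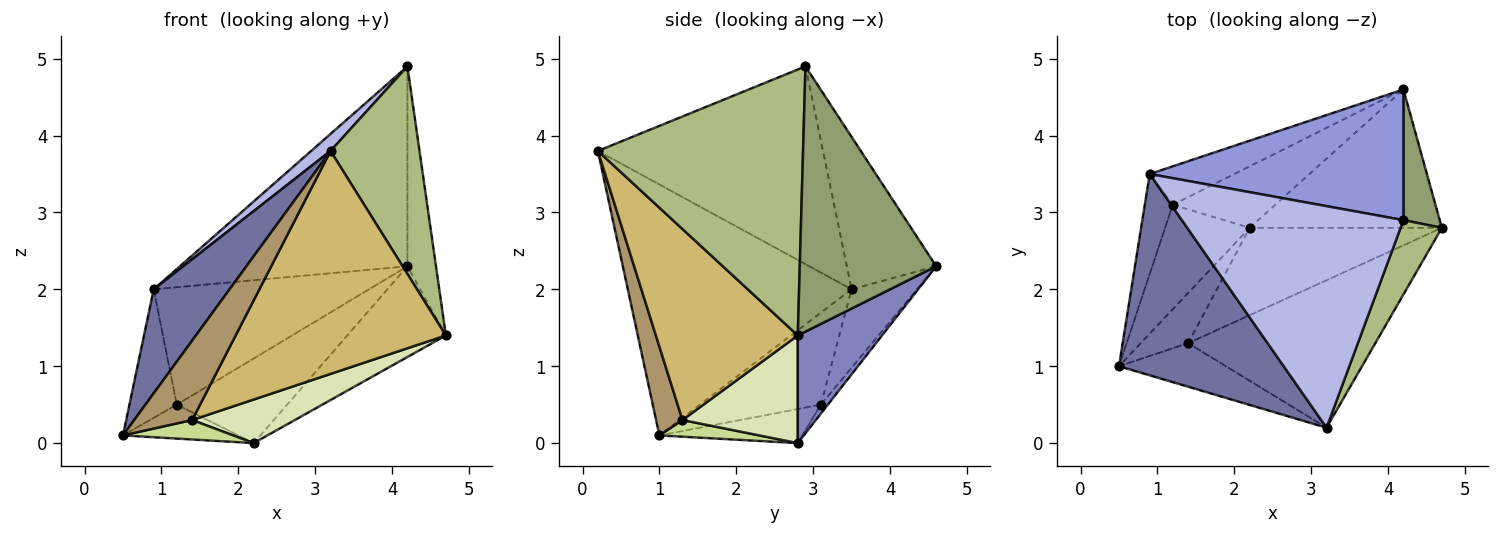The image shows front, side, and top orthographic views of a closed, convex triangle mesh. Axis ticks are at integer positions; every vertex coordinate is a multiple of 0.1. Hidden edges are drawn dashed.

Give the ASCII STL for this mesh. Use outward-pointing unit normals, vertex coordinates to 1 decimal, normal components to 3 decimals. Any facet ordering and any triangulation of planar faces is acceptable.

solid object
 facet normal -0.804 -0.273 0.528
  outer loop
   vertex 0.9 3.5 2.0
   vertex 0.5 1.0 0.1
   vertex 3.2 0.2 3.8
  endloop
 endfacet
 facet normal 0.424 0.496 -0.757
  outer loop
   vertex 2.2 2.8 0.0
   vertex 4.2 4.6 2.3
   vertex 4.7 2.8 1.4
  endloop
 endfacet
 facet normal -0.312 0.795 0.520
  outer loop
   vertex 4.2 2.9 4.9
   vertex 4.2 4.6 2.3
   vertex 0.9 3.5 2.0
  endloop
 endfacet
 facet normal -0.665 -0.057 0.745
  outer loop
   vertex 4.2 2.9 4.9
   vertex 0.9 3.5 2.0
   vertex 3.2 0.2 3.8
  endloop
 endfacet
 facet normal 0.970 0.203 0.133
  outer loop
   vertex 4.2 2.9 4.9
   vertex 4.7 2.8 1.4
   vertex 4.2 4.6 2.3
  endloop
 endfacet
 facet normal 0.908 -0.394 0.141
  outer loop
   vertex 4.2 2.9 4.9
   vertex 3.2 0.2 3.8
   vertex 4.7 2.8 1.4
  endloop
 endfacet
 facet normal 0.311 -0.343 -0.886
  outer loop
   vertex 1.4 1.3 0.3
   vertex 0.5 1.0 0.1
   vertex 2.2 2.8 0.0
  endloop
 endfacet
 facet normal 0.448 -0.399 -0.800
  outer loop
   vertex 1.4 1.3 0.3
   vertex 2.2 2.8 0.0
   vertex 4.7 2.8 1.4
  endloop
 endfacet
 facet normal 0.371 -0.814 -0.447
  outer loop
   vertex 1.4 1.3 0.3
   vertex 3.2 0.2 3.8
   vertex 0.5 1.0 0.1
  endloop
 endfacet
 facet normal 0.491 -0.727 -0.481
  outer loop
   vertex 1.4 1.3 0.3
   vertex 4.7 2.8 1.4
   vertex 3.2 0.2 3.8
  endloop
 endfacet
 facet normal -0.277 0.913 -0.299
  outer loop
   vertex 1.2 3.1 0.5
   vertex 0.9 3.5 2.0
   vertex 4.2 4.6 2.3
  endloop
 endfacet
 facet normal -0.051 0.808 -0.587
  outer loop
   vertex 1.2 3.1 0.5
   vertex 4.2 4.6 2.3
   vertex 2.2 2.8 0.0
  endloop
 endfacet
 facet normal -0.896 0.351 -0.273
  outer loop
   vertex 1.2 3.1 0.5
   vertex 0.5 1.0 0.1
   vertex 0.9 3.5 2.0
  endloop
 endfacet
 facet normal -0.358 0.288 -0.888
  outer loop
   vertex 1.2 3.1 0.5
   vertex 2.2 2.8 0.0
   vertex 0.5 1.0 0.1
  endloop
 endfacet
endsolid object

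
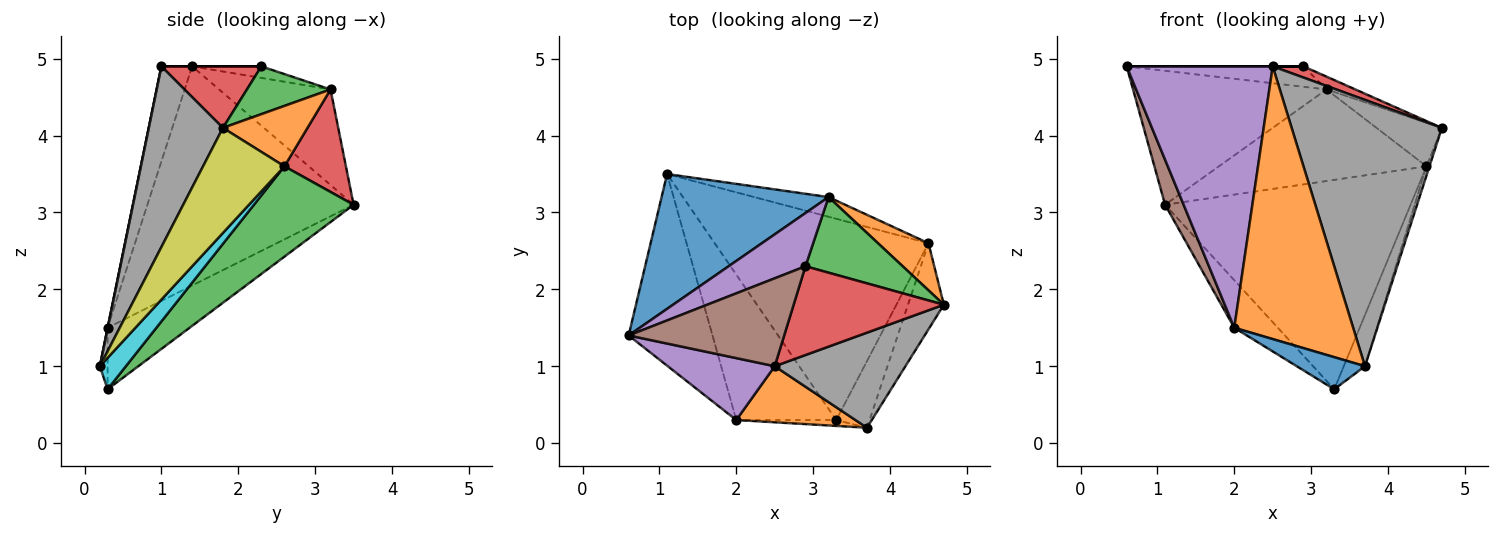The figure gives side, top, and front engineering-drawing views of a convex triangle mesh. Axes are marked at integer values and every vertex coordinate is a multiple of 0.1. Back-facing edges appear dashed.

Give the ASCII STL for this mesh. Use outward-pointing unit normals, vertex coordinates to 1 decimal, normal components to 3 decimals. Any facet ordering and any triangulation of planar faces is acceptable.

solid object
 facet normal -0.376 0.653 0.657
  outer loop
   vertex 3.2 3.2 4.6
   vertex 1.1 3.5 3.1
   vertex 0.6 1.4 4.9
  endloop
 endfacet
 facet normal 0.660 0.510 0.552
  outer loop
   vertex 4.5 2.6 3.6
   vertex 3.2 3.2 4.6
   vertex 4.7 1.8 4.1
  endloop
 endfacet
 facet normal 0.281 0.692 -0.665
  outer loop
   vertex 4.5 2.6 3.6
   vertex 3.3 0.3 0.7
   vertex 1.1 3.5 3.1
  endloop
 endfacet
 facet normal 0.278 0.939 -0.202
  outer loop
   vertex 4.5 2.6 3.6
   vertex 1.1 3.5 3.1
   vertex 3.2 3.2 4.6
  endloop
 endfacet
 facet normal -0.201 -0.953 0.226
  outer loop
   vertex 2.0 0.3 1.5
   vertex 2.5 1.0 4.9
   vertex 0.6 1.4 4.9
  endloop
 endfacet
 facet normal -0.931 -0.084 -0.356
  outer loop
   vertex 2.0 0.3 1.5
   vertex 0.6 1.4 4.9
   vertex 1.1 3.5 3.1
  endloop
 endfacet
 facet normal -0.505 0.268 -0.820
  outer loop
   vertex 2.0 0.3 1.5
   vertex 1.1 3.5 3.1
   vertex 3.3 0.3 0.7
  endloop
 endfacet
 facet normal 0.421 -0.854 0.305
  outer loop
   vertex 3.7 0.2 1.0
   vertex 4.7 1.8 4.1
   vertex 2.5 1.0 4.9
  endloop
 endfacet
 facet normal 0.946 0.035 -0.323
  outer loop
   vertex 3.7 0.2 1.0
   vertex 4.5 2.6 3.6
   vertex 4.7 1.8 4.1
  endloop
 endfacet
 facet normal 0.598 0.488 -0.635
  outer loop
   vertex 3.7 0.2 1.0
   vertex 3.3 0.3 0.7
   vertex 4.5 2.6 3.6
  endloop
 endfacet
 facet normal -0.110 -0.978 -0.179
  outer loop
   vertex 3.7 0.2 1.0
   vertex 2.0 0.3 1.5
   vertex 3.3 0.3 0.7
  endloop
 endfacet
 facet normal 0.002 -0.980 0.201
  outer loop
   vertex 3.7 0.2 1.0
   vertex 2.5 1.0 4.9
   vertex 2.0 0.3 1.5
  endloop
 endfacet
 facet normal 0.436 0.150 0.887
  outer loop
   vertex 2.9 2.3 4.9
   vertex 4.7 1.8 4.1
   vertex 3.2 3.2 4.6
  endloop
 endfacet
 facet normal 0.376 -0.116 0.919
  outer loop
   vertex 2.9 2.3 4.9
   vertex 2.5 1.0 4.9
   vertex 4.7 1.8 4.1
  endloop
 endfacet
 facet normal -0.139 0.354 0.925
  outer loop
   vertex 2.9 2.3 4.9
   vertex 3.2 3.2 4.6
   vertex 0.6 1.4 4.9
  endloop
 endfacet
 facet normal 0.000 0.000 1.000
  outer loop
   vertex 2.9 2.3 4.9
   vertex 0.6 1.4 4.9
   vertex 2.5 1.0 4.9
  endloop
 endfacet
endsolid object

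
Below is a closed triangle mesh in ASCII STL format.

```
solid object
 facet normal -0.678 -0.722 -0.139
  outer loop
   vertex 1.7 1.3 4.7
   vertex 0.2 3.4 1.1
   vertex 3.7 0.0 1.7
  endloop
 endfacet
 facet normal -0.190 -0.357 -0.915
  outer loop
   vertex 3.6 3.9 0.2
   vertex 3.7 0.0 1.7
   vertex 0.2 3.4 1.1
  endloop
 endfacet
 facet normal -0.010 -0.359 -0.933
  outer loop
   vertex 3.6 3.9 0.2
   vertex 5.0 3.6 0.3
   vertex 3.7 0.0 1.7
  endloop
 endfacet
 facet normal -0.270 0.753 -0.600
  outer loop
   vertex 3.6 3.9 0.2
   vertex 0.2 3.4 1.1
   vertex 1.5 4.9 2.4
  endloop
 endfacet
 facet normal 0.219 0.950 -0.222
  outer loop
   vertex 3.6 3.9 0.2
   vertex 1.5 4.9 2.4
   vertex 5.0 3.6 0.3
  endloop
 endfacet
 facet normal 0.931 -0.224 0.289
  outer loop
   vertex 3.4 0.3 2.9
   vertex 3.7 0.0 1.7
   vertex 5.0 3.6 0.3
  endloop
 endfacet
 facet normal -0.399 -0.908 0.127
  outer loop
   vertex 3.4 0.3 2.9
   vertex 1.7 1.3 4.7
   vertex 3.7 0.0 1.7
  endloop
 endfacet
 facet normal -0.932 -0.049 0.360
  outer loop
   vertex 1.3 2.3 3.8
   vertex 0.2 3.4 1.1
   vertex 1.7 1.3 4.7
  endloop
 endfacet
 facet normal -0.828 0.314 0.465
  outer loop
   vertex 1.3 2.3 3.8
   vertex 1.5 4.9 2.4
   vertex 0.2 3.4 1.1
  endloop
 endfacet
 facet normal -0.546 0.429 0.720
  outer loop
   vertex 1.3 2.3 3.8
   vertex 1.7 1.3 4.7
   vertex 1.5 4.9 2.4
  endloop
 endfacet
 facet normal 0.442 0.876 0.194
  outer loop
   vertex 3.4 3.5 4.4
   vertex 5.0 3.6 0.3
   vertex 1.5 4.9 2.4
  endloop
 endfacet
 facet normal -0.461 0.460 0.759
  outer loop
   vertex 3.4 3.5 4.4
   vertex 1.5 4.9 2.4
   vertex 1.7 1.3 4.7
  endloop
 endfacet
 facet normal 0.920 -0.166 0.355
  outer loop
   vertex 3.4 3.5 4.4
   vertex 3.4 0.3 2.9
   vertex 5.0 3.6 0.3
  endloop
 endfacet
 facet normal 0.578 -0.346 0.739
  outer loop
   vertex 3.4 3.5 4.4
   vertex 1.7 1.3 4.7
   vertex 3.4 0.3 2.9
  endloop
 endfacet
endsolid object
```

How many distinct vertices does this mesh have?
9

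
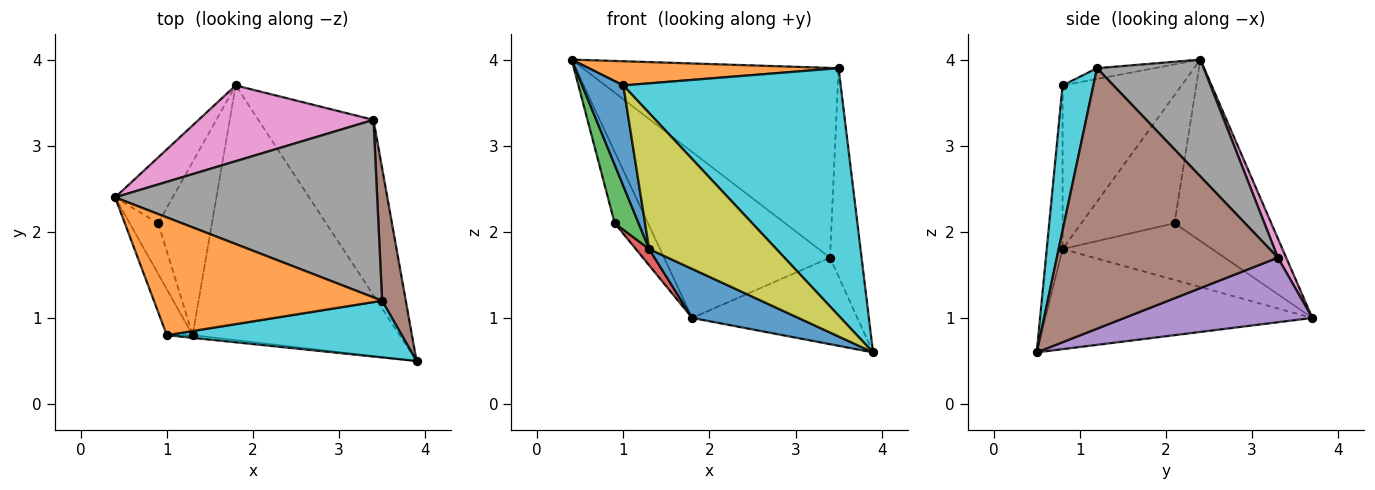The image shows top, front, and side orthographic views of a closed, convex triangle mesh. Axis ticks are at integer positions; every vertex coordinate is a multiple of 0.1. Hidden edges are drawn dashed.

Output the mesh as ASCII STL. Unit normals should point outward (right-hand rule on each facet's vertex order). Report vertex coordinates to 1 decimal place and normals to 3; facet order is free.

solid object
 facet normal -0.429 -0.171 -0.887
  outer loop
   vertex 1.3 0.8 1.8
   vertex 1.8 3.7 1.0
   vertex 3.9 0.5 0.6
  endloop
 endfacet
 facet normal -0.906 0.312 -0.288
  outer loop
   vertex 0.9 2.1 2.1
   vertex 0.4 2.4 4.0
   vertex 1.8 3.7 1.0
  endloop
 endfacet
 facet normal -0.947 -0.243 -0.211
  outer loop
   vertex 0.9 2.1 2.1
   vertex 1.3 0.8 1.8
   vertex 0.4 2.4 4.0
  endloop
 endfacet
 facet normal -0.724 -0.064 -0.686
  outer loop
   vertex 0.9 2.1 2.1
   vertex 1.8 3.7 1.0
   vertex 1.3 0.8 1.8
  endloop
 endfacet
 facet normal 0.449 0.395 -0.801
  outer loop
   vertex 3.4 3.3 1.7
   vertex 3.9 0.5 0.6
   vertex 1.8 3.7 1.0
  endloop
 endfacet
 facet normal 0.986 0.141 0.090
  outer loop
   vertex 3.4 3.3 1.7
   vertex 3.5 1.2 3.9
   vertex 3.9 0.5 0.6
  endloop
 endfacet
 facet normal 0.046 0.909 0.415
  outer loop
   vertex 3.4 3.3 1.7
   vertex 1.8 3.7 1.0
   vertex 0.4 2.4 4.0
  endloop
 endfacet
 facet normal 0.291 0.699 0.654
  outer loop
   vertex 3.4 3.3 1.7
   vertex 0.4 2.4 4.0
   vertex 3.5 1.2 3.9
  endloop
 endfacet
 facet normal -0.123 -0.992 -0.019
  outer loop
   vertex 1.0 0.8 3.7
   vertex 1.3 0.8 1.8
   vertex 3.9 0.5 0.6
  endloop
 endfacet
 facet normal 0.137 -0.966 0.221
  outer loop
   vertex 1.0 0.8 3.7
   vertex 3.9 0.5 0.6
   vertex 3.5 1.2 3.9
  endloop
 endfacet
 facet normal -0.935 -0.323 -0.148
  outer loop
   vertex 1.0 0.8 3.7
   vertex 0.4 2.4 4.0
   vertex 1.3 0.8 1.8
  endloop
 endfacet
 facet normal -0.046 -0.201 0.979
  outer loop
   vertex 1.0 0.8 3.7
   vertex 3.5 1.2 3.9
   vertex 0.4 2.4 4.0
  endloop
 endfacet
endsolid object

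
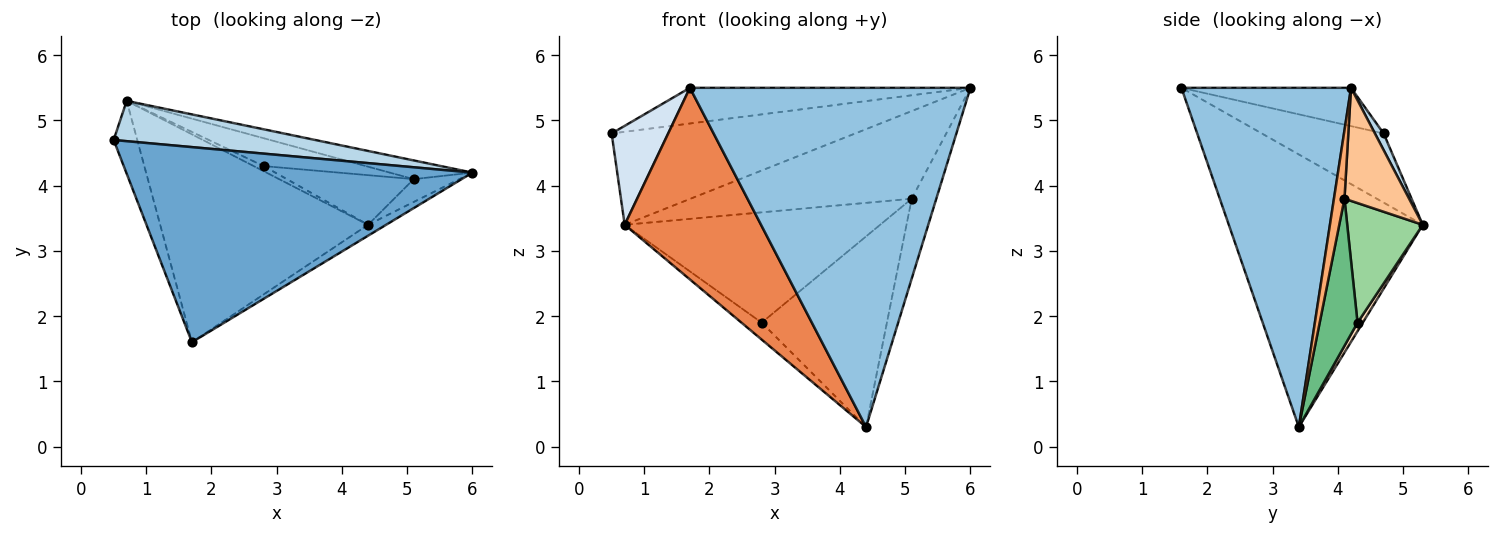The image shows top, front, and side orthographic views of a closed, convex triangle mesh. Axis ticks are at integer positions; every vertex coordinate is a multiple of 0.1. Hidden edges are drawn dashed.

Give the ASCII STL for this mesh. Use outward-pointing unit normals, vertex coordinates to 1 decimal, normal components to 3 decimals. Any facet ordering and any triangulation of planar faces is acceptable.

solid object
 facet normal -0.108 0.179 0.978
  outer loop
   vertex 1.7 1.6 5.5
   vertex 6.0 4.2 5.5
   vertex 0.5 4.7 4.8
  endloop
 endfacet
 facet normal 0.517 -0.855 -0.028
  outer loop
   vertex 4.4 3.4 0.3
   vertex 6.0 4.2 5.5
   vertex 1.7 1.6 5.5
  endloop
 endfacet
 facet normal 0.033 0.917 0.398
  outer loop
   vertex 0.7 5.3 3.4
   vertex 0.5 4.7 4.8
   vertex 6.0 4.2 5.5
  endloop
 endfacet
 facet normal -0.866 -0.402 -0.296
  outer loop
   vertex 0.7 5.3 3.4
   vertex 1.7 1.6 5.5
   vertex 0.5 4.7 4.8
  endloop
 endfacet
 facet normal -0.694 -0.488 -0.529
  outer loop
   vertex 0.7 5.3 3.4
   vertex 4.4 3.4 0.3
   vertex 1.7 1.6 5.5
  endloop
 endfacet
 facet normal 0.381 0.889 -0.254
  outer loop
   vertex 5.1 4.1 3.8
   vertex 6.0 4.2 5.5
   vertex 4.4 3.4 0.3
  endloop
 endfacet
 facet normal 0.275 0.940 -0.201
  outer loop
   vertex 5.1 4.1 3.8
   vertex 0.7 5.3 3.4
   vertex 6.0 4.2 5.5
  endloop
 endfacet
 facet normal 0.242 0.929 -0.281
  outer loop
   vertex 2.8 4.3 1.9
   vertex 4.4 3.4 0.3
   vertex 0.7 5.3 3.4
  endloop
 endfacet
 facet normal 0.281 0.929 -0.242
  outer loop
   vertex 2.8 4.3 1.9
   vertex 5.1 4.1 3.8
   vertex 4.4 3.4 0.3
  endloop
 endfacet
 facet normal 0.276 0.932 -0.236
  outer loop
   vertex 2.8 4.3 1.9
   vertex 0.7 5.3 3.4
   vertex 5.1 4.1 3.8
  endloop
 endfacet
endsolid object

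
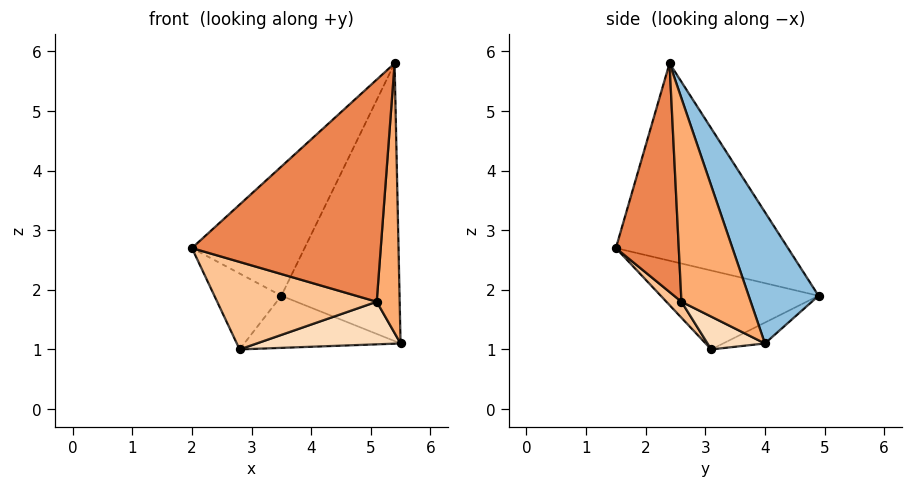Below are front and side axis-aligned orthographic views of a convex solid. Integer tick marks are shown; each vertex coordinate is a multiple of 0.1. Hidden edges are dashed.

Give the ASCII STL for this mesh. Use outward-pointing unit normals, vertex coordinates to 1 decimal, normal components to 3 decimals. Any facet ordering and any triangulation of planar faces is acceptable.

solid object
 facet normal -0.667 0.436 0.604
  outer loop
   vertex 5.4 2.4 5.8
   vertex 3.5 4.9 1.9
   vertex 2.0 1.5 2.7
  endloop
 endfacet
 facet normal 0.487 0.824 0.291
  outer loop
   vertex 5.4 2.4 5.8
   vertex 5.5 4.0 1.1
   vertex 3.5 4.9 1.9
  endloop
 endfacet
 facet normal -0.919 0.390 -0.065
  outer loop
   vertex 2.8 3.1 1.0
   vertex 2.0 1.5 2.7
   vertex 3.5 4.9 1.9
  endloop
 endfacet
 facet normal -0.129 0.483 -0.866
  outer loop
   vertex 2.8 3.1 1.0
   vertex 3.5 4.9 1.9
   vertex 5.5 4.0 1.1
  endloop
 endfacet
 facet normal 0.315 -0.946 -0.071
  outer loop
   vertex 5.1 2.6 1.8
   vertex 5.4 2.4 5.8
   vertex 2.0 1.5 2.7
  endloop
 endfacet
 facet normal 0.946 -0.313 -0.087
  outer loop
   vertex 5.1 2.6 1.8
   vertex 5.5 4.0 1.1
   vertex 5.4 2.4 5.8
  endloop
 endfacet
 facet normal 0.070 -0.743 -0.666
  outer loop
   vertex 5.1 2.6 1.8
   vertex 2.0 1.5 2.7
   vertex 2.8 3.1 1.0
  endloop
 endfacet
 facet normal 0.192 -0.482 -0.855
  outer loop
   vertex 5.1 2.6 1.8
   vertex 2.8 3.1 1.0
   vertex 5.5 4.0 1.1
  endloop
 endfacet
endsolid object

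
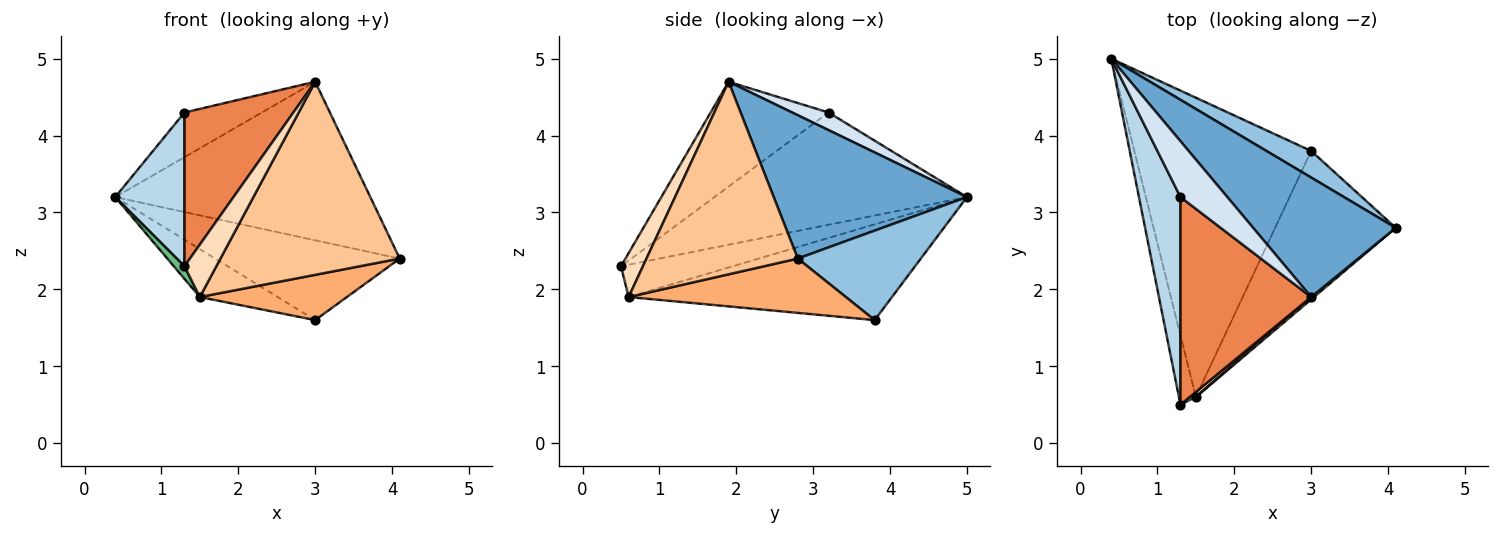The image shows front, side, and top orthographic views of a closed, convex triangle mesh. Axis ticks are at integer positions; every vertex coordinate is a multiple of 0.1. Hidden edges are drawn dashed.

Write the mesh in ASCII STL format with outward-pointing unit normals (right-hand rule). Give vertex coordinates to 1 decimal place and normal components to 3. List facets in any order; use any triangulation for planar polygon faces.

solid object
 facet normal 0.518 0.683 0.515
  outer loop
   vertex 3.0 1.9 4.7
   vertex 4.1 2.8 2.4
   vertex 0.4 5.0 3.2
  endloop
 endfacet
 facet normal 0.535 0.802 0.267
  outer loop
   vertex 3.0 3.8 1.6
   vertex 0.4 5.0 3.2
   vertex 4.1 2.8 2.4
  endloop
 endfacet
 facet normal -0.908 -0.249 0.336
  outer loop
   vertex 1.3 3.2 4.3
   vertex 0.4 5.0 3.2
   vertex 1.3 0.5 2.3
  endloop
 endfacet
 facet normal 0.282 0.599 0.750
  outer loop
   vertex 1.3 3.2 4.3
   vertex 3.0 1.9 4.7
   vertex 0.4 5.0 3.2
  endloop
 endfacet
 facet normal -0.542 -0.500 0.676
  outer loop
   vertex 1.3 3.2 4.3
   vertex 1.3 0.5 2.3
   vertex 3.0 1.9 4.7
  endloop
 endfacet
 facet normal 0.396 -0.268 -0.879
  outer loop
   vertex 1.5 0.6 1.9
   vertex 3.0 3.8 1.6
   vertex 4.1 2.8 2.4
  endloop
 endfacet
 facet normal 0.645 -0.764 0.009
  outer loop
   vertex 1.5 0.6 1.9
   vertex 4.1 2.8 2.4
   vertex 3.0 1.9 4.7
  endloop
 endfacet
 facet normal 0.566 -0.821 0.078
  outer loop
   vertex 1.5 0.6 1.9
   vertex 3.0 1.9 4.7
   vertex 1.3 0.5 2.3
  endloop
 endfacet
 facet normal -0.883 -0.084 -0.462
  outer loop
   vertex 1.5 0.6 1.9
   vertex 1.3 0.5 2.3
   vertex 0.4 5.0 3.2
  endloop
 endfacet
 facet normal -0.472 0.139 -0.871
  outer loop
   vertex 1.5 0.6 1.9
   vertex 0.4 5.0 3.2
   vertex 3.0 3.8 1.6
  endloop
 endfacet
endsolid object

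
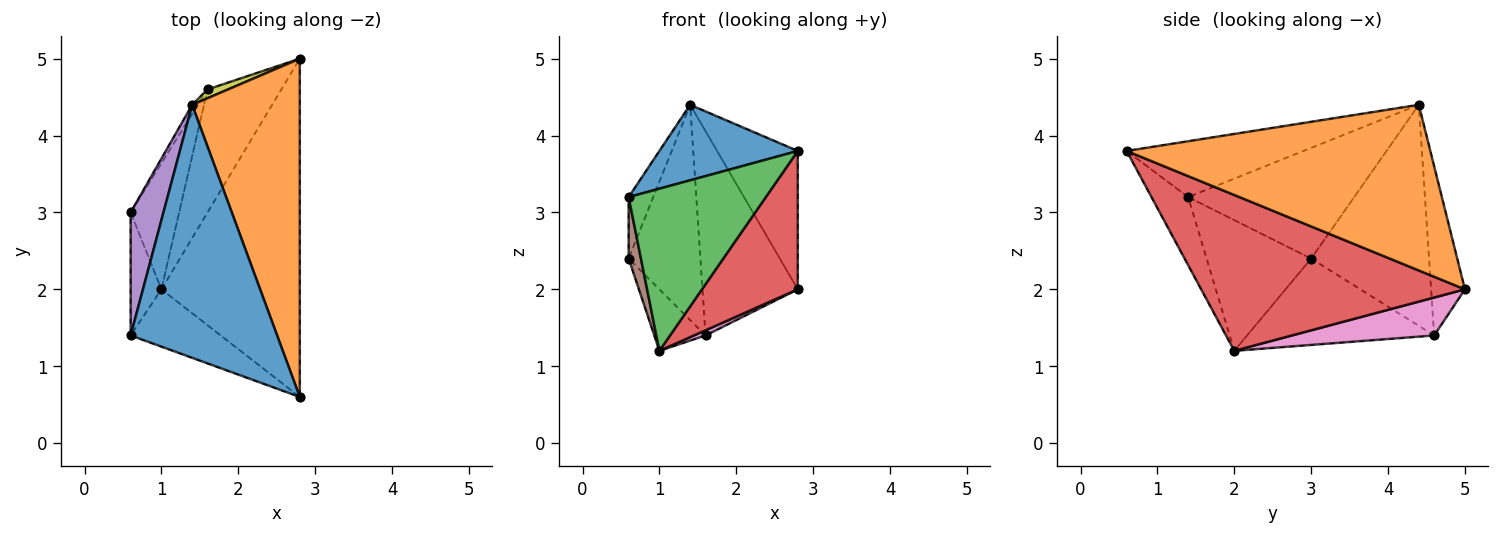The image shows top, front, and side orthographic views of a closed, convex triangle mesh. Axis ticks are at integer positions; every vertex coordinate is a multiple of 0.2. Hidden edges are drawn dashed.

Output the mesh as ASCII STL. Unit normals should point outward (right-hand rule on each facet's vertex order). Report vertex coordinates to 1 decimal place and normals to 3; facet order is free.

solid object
 facet normal -0.343 -0.269 0.900
  outer loop
   vertex 1.4 4.4 4.4
   vertex 0.6 1.4 3.2
   vertex 2.8 0.6 3.8
  endloop
 endfacet
 facet normal 0.818 0.218 0.532
  outer loop
   vertex 1.4 4.4 4.4
   vertex 2.8 0.6 3.8
   vertex 2.8 5.0 2.0
  endloop
 endfacet
 facet normal -0.244 -0.914 -0.323
  outer loop
   vertex 1.0 2.0 1.2
   vertex 2.8 0.6 3.8
   vertex 0.6 1.4 3.2
  endloop
 endfacet
 facet normal 0.722 -0.262 -0.641
  outer loop
   vertex 1.0 2.0 1.2
   vertex 2.8 5.0 2.0
   vertex 2.8 0.6 3.8
  endloop
 endfacet
 facet normal -0.949 0.141 0.281
  outer loop
   vertex 0.6 3.0 2.4
   vertex 0.6 1.4 3.2
   vertex 1.4 4.4 4.4
  endloop
 endfacet
 facet normal -0.967 -0.114 -0.228
  outer loop
   vertex 0.6 3.0 2.4
   vertex 1.0 2.0 1.2
   vertex 0.6 1.4 3.2
  endloop
 endfacet
 facet normal 0.457 -0.037 -0.889
  outer loop
   vertex 1.6 4.6 1.4
   vertex 2.8 5.0 2.0
   vertex 1.0 2.0 1.2
  endloop
 endfacet
 facet normal -0.848 0.232 -0.476
  outer loop
   vertex 1.6 4.6 1.4
   vertex 1.0 2.0 1.2
   vertex 0.6 3.0 2.4
  endloop
 endfacet
 facet normal -0.334 0.942 0.041
  outer loop
   vertex 1.6 4.6 1.4
   vertex 1.4 4.4 4.4
   vertex 2.8 5.0 2.0
  endloop
 endfacet
 facet normal -0.854 0.520 -0.022
  outer loop
   vertex 1.6 4.6 1.4
   vertex 0.6 3.0 2.4
   vertex 1.4 4.4 4.4
  endloop
 endfacet
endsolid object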